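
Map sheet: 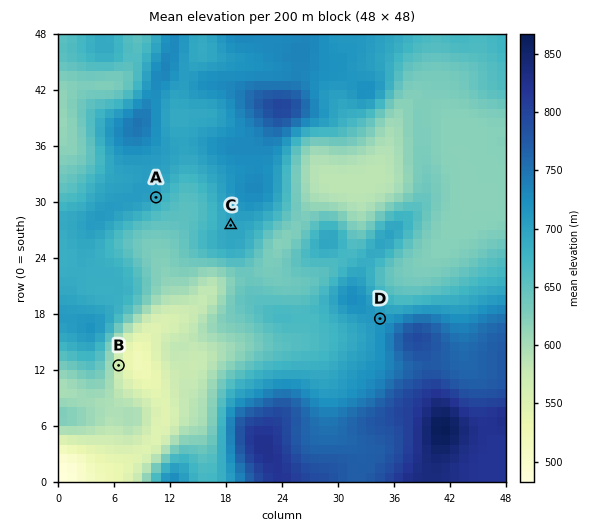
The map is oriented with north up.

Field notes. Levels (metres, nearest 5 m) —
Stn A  695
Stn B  565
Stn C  695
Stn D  715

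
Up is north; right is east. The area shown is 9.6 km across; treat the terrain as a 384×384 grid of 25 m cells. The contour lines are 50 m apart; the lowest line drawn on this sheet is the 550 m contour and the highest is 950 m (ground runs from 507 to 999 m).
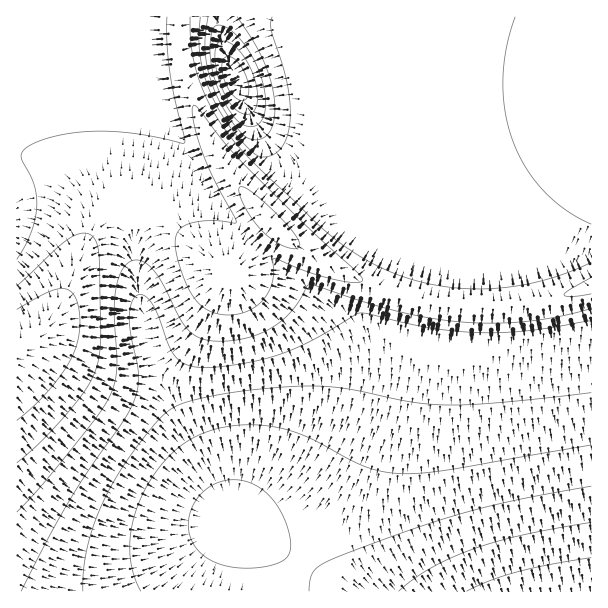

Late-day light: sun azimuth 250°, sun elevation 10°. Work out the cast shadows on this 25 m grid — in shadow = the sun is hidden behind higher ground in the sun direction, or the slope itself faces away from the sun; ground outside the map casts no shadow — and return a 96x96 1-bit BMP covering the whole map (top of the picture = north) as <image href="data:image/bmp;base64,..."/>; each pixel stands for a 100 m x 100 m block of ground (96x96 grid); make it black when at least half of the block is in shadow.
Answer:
<image width="96" height="96" href="data:image/bmp;base64,Qk2+BAAAAAAAAD4AAAAoAAAAYAAAAGAAAAABAAEAAAAAAIAEAAATCwAAEwsAAAIAAAAAAAAA////AAAAAAAAAAAAAAAAAAAAAAAAAAAAAAAAAAAAAAAAAAAAAAAAAAAAAAAAAAAAAAAAAAAAAAAAAAAAAAAAAAAAAAAAAAAAAAAAAAAAAAAAAAAAAAAAAAAAAAAAAAAAAAAAAAAAAAAAAAAAAAAAAAAAAAAAAAAAAAAAAAAAAAAAAAAAAAAAAAAAAAAAAAAAAAAAAAAAAAAAAAAAAAAAAAAAAAAAAAAAAAAAAAAAAAAAAAAAAAAAAAAAAAAAAAAAAAAAAAAAAAAAAAAAAAAAAAAAAAAAAAAAAAAAAAAAAAAAAAAAAAAAAAAAAAAAAAAAAAAAAAAAAAAAAAAAAAAAAAAAAAAAAAAAAAAAAAAAAAAAAAAAAAAAAAAAAAAAAAAAAAAAAAAAAAAAAAAAAAAAAAAAAAAAAAAAAAAAAAAAAAAAAAAAAAAAAAAAAAAAAAAAAAAAAAAAAAAAAAAAAAAAAAAAAAAAAAAAAAAAAAAAAAAAAAAAAAAAAAAAAAAAAAAAAAAAAAAAAAAAAAAAAAAAAAAAAAAAAAAAAAAAAAAAAAAAAAAAAAAAAAAAAAAAAAAAAAAAAAAAAAAAAAAAAAAAAAAAAAAAAAAAAAAAAAAAAAAAAAAAAAAAAAAAAAAAAAAAAAAAAAAAAAAAAOAAAAAAAAAAAAAAAfAAAAAAAAAAAAAAA/AAAAAAAAAAAAAAA/AAAAAAAAAAAAAAA/AAAAAAAAAAAAAAA/AAAAAAAAAAAAAAA/AAAAAAAAAAAAAAA/AAAAAAAAAAAAAAA+AAAAAAAAAAAAAAA+AAAAAAAAAAAAAAAYAAAAAAAAAAAAAAAAAAAAAAAAAAAAAAAAAAAAAAAAAAAAAAAAAAAAAAB8AAAAAAAAAAAAAAPwAAAAAAAAAAAAAB/AAAAAAAAAAAAAAH8AAAAAAAAAAAAAAfwAAAAAAAAAAAAAB/gAAAAAAAAAAAAAD/AAAAAAAAAAAAAAH+AAAAAAAAAAAAAAP4AAAAAAAAAAAAAAfwAAAAAAAAAAAAAA/gAAAAAAAAAAAAAB/AAAAAAAAAAAAAAD+AAAAAAAAAAAAAAH8AAAAAAAAAAAAAAP4AAAAAAAAAAAAAAfwAAAAAAAAAAAAAA/gAAAAAAAAAAAAAB/gAAAAAAAAAAAAAB/AAAAAAAAAAAAAAD/AAAAAAAAAAAAAAH/AAAAAAAAAAAAAAP+AAAAAAAAAAAAAAP+AAAAAAAAAAAAAAf+AAAAAAAAAAAAAA/+AAAAAAAAAAAAAA/+AAAAAAAAAAAAAB/+AAAAAAAAAAAAAB/8AAAAAAAAAAAAAB/8AAAAAAAAAAAAAD/8AAAAAAAAAAAAAD/8AAAAAAAAAAAAAD/4AAAAAAAAAAAAAH/4AAAAAAAAAAAAAH/wAAAAAAAAAAAAAH/wAAAAAAAAAAAAAH/wAAAAAAAAAAAAAP/gAAAAAAAAAAAAAP/gAAAAAAAAAAAAAP/AAAAAAAAAAAAAAP+AAAAAAAAAAAAAAP+AAAAAAAAAAAAAAP8AAAAAAAAAAAAAAH8AAAAAAAAAA="/>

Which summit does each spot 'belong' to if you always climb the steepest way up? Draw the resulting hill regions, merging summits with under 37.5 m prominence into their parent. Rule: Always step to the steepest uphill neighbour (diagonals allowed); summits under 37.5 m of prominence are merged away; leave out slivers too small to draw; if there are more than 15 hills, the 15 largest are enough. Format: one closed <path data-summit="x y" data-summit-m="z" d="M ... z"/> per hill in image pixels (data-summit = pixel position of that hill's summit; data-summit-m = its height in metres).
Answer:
<path data-summit="269 222" data-summit-m="965" d="M324 16l-170 1 2 37-8 12-6 18-9 44-3 30 0 43 4 60 8 54 8 32 12 33 48 90 19 48 5 5 23 12 87 57 247 0 1-335-5-1-39 14-36 6-51 0-47-10-4-8-7-40-15-48-46-111-12-35z"/><path data-summit="17 357" data-summit-m="999" d="M153 16l-137 1 0 574 326 1-69-46-39-23-5-5-19-48-48-90-12-33-8-32-8-54-4-60 0-43 9-62 9-30 8-12z"/><path data-summit="591 78" data-summit-m="887" d="M591 16l-266 1 63 153 15 48 7 40 4 8 47 10 51 0 42-8 38-13z"/>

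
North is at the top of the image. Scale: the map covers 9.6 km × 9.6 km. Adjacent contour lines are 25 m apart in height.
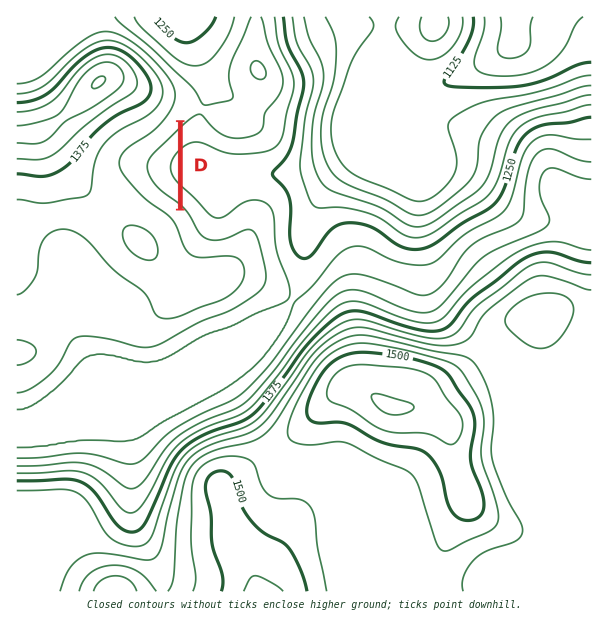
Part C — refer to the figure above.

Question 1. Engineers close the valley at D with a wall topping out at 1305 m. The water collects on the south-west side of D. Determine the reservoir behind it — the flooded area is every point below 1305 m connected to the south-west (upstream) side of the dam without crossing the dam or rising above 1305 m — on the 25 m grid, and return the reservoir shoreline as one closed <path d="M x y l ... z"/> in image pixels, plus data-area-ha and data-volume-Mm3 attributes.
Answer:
<path d="M177 126l-21 20-1 0-10 10 0 2-3 4 0 8 2 1 0 3 4 6 0 2 14 14 2 0 3 3 1 0 3 3 2 0 4 4 1 0 0-80-1 0z" data-area-ha="50" data-volume-Mm3="7.12"/>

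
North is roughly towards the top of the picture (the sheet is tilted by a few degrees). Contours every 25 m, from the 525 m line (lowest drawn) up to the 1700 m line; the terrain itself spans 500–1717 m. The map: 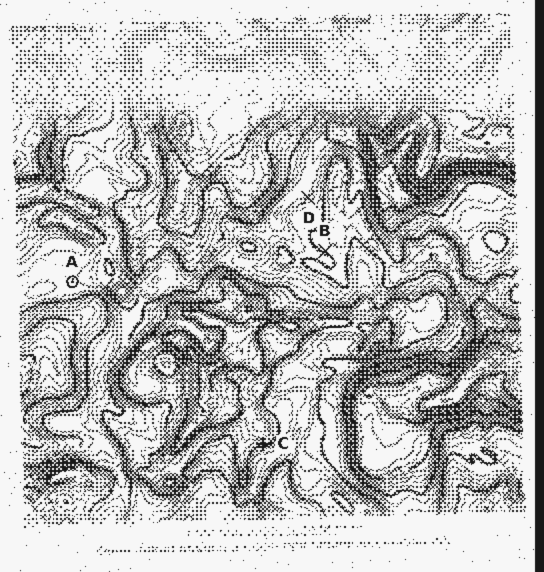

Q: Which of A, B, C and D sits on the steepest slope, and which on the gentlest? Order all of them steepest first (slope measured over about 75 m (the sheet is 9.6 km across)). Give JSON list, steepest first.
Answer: ["C", "D", "B", "A"]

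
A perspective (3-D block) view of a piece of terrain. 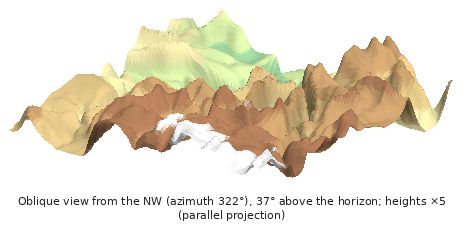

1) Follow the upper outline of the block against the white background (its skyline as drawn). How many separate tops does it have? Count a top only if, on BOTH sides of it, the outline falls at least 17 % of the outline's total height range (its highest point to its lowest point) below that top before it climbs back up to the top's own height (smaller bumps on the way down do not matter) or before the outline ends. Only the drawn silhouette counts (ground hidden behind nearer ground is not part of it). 2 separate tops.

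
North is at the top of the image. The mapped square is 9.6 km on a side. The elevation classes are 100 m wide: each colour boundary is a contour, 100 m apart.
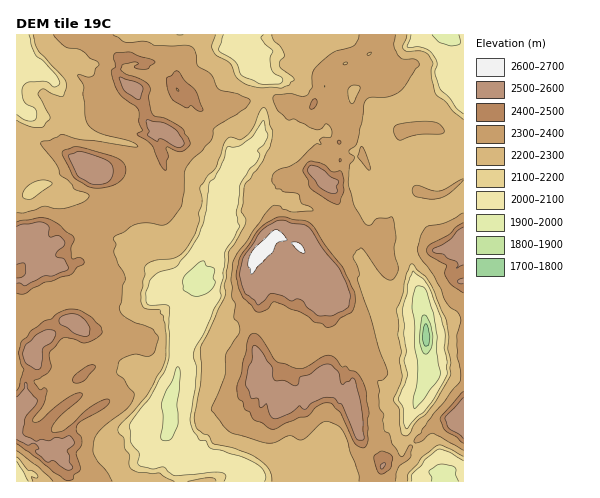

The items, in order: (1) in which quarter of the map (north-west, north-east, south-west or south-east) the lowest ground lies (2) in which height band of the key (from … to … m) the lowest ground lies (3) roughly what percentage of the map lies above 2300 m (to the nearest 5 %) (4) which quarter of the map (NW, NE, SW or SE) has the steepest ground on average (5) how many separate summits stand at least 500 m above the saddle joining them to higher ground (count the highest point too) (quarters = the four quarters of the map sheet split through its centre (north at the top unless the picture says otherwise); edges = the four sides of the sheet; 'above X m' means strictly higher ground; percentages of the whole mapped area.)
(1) The lowest ground is in the south-east quarter.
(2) Between 1700 and 1800 m: that is the band holding the lowest ground.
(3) About 50 % of the map lies above 2300 m.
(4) Slopes are steepest in the south-east quarter.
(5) Counting only tops that stand 500 m proud, the map has 1 summit.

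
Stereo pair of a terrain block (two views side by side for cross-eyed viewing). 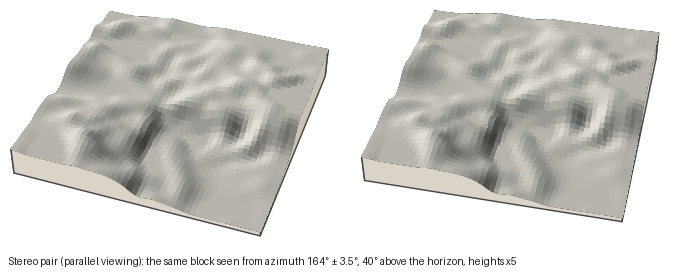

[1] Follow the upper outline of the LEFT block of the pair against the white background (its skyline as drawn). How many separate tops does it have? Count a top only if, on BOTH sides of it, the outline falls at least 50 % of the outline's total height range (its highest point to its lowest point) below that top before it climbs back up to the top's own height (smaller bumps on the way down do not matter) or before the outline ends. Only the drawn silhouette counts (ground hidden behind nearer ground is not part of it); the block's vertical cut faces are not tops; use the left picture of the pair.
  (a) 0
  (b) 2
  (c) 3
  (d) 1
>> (a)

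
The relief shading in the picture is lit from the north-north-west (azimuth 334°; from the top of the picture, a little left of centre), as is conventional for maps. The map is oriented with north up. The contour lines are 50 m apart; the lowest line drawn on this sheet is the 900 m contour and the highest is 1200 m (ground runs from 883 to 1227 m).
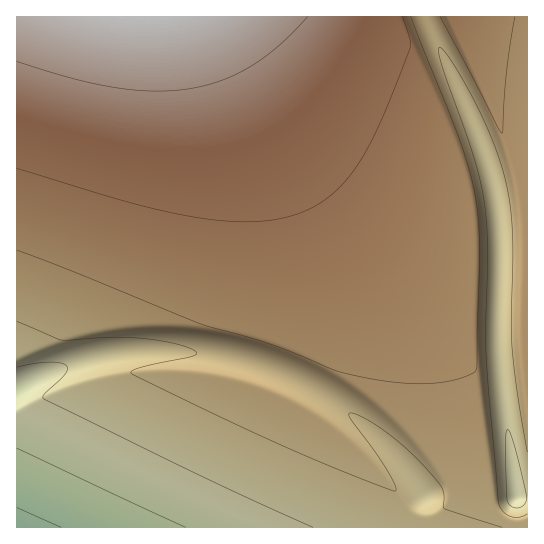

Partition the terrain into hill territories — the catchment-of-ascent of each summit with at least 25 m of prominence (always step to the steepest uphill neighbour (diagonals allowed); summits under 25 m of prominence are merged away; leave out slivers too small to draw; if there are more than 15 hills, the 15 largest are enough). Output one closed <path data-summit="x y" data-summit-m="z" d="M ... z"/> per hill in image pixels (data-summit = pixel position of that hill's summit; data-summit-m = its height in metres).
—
<path data-summit="149 17" data-summit-m="1227" d="M425 16l-409 1 1 511 511-1 0-29-12-1-16-127 0-145-5-39-8-29-15-39z"/><path data-summit="450 17" data-summit-m="1135" d="M527 16l-102 1 47 101 15 39 9 36 4 32-1 129 18 143 11 0z"/>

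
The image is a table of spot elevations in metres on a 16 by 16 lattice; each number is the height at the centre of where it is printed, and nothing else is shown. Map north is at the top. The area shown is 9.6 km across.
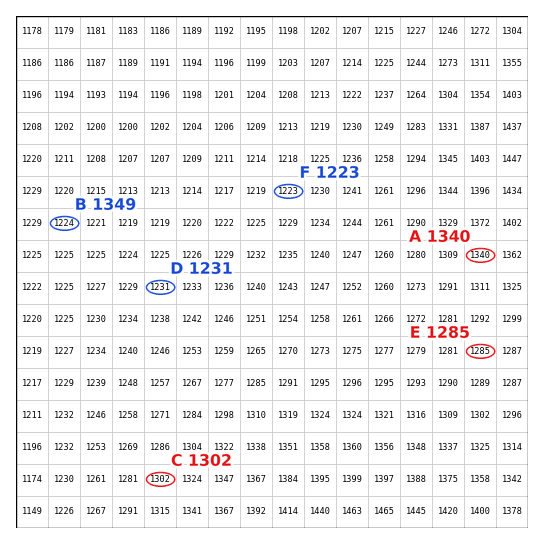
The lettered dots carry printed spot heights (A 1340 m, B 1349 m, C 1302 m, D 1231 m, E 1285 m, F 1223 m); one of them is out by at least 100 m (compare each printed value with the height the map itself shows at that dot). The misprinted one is B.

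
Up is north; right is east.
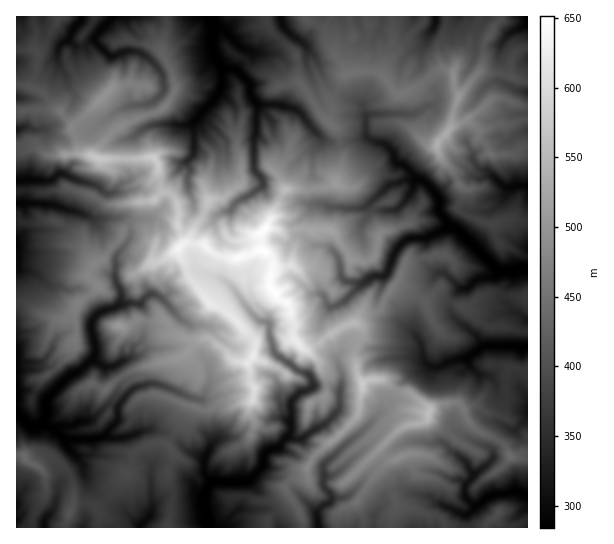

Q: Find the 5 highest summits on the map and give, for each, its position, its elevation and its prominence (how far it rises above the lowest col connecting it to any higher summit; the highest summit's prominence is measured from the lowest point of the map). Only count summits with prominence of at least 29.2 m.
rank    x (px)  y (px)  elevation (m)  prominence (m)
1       263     251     651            367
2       154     158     581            38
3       362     383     579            70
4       429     414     558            67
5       438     143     539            122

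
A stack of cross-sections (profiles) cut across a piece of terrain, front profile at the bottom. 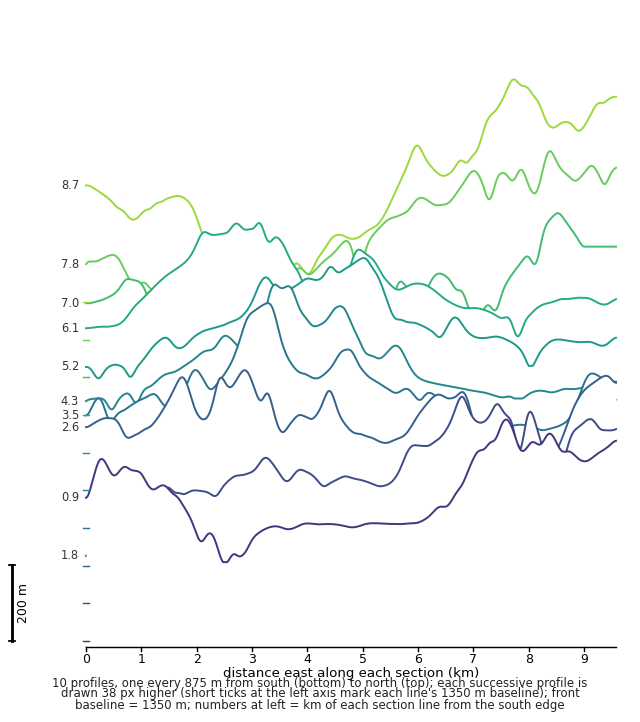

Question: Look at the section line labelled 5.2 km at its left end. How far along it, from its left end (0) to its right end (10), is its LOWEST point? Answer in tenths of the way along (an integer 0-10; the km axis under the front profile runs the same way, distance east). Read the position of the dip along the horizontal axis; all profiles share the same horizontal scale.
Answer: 0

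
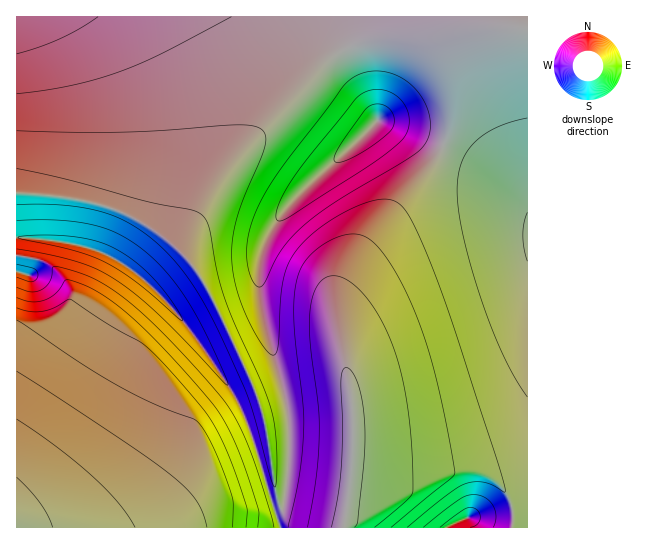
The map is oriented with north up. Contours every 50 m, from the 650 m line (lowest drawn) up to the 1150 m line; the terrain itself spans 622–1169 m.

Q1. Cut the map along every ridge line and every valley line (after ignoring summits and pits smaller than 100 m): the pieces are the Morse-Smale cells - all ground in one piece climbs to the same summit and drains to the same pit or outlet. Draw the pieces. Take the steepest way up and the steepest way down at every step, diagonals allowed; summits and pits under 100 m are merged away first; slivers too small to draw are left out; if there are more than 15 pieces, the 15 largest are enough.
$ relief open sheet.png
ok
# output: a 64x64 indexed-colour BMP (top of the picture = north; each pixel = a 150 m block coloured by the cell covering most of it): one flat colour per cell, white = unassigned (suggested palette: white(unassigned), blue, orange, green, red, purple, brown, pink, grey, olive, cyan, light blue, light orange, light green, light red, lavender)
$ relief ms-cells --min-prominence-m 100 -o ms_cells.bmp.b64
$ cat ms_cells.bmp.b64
<image width="64" height="64" href="data:image/bmp;base64,Qk12CAAAAAAAAHYAAAAoAAAAQAAAAEAAAAABAAQAAAAAAAAIAAATCwAAEwsAABAAAAAAAAAA////ALR3HwAOf/8ALKAsACgn1gC9Z5QAS1aMAMJ34wB/f38AIr28AM++FwDox64AeLv/AIrfmACWmP8A1bDFACIiIiIiIiIiIiIiIiIiIiIlVVVVFmZmZmZmZmiIiIiZIiIiIiIiIiIiIiIiIiIiIiVVEREWZmZmZmZmZmaIiJkiIiIiIiIiIiIiIiIiIiIiURERERZmZmZmZmZmZmZmGSIiIiIiIiIiIiIiIiIiIiJRERERFmZmZmZmZmZmZmYRIiIiIiIiIiIiIiIiIiIiIlERERERZmZmZmZmZmZmYREiIiIiIiIiIiIiIiIiIiIlERERERFmZmZmZmZmZmYRESIiIiIiIiIiIiIiIiIiIiUREREREWZmZmZmZmZmYRERIiIiIiIiIiIiIiIiIiIiJREREREREREREREREREREREiIiIiIiIiIiIiIiIiIiJVERERERERERERERERERERESIiIiIiIiIiIiIiIiIiIlURERERERERERERERERERERIiIiIiIiIiIiIiIiIiIiVREREREREREREREREREREREiIiIiIiIiIiIiIiIiIiVRERERERERERERERERERERESIiIiIiIiIiIiIiIiIiJVERERERERERERERERERERERIiIiIiIiIiIiIiIiIiIlUREREREREREREREREREREREiIiIiIiIiIiIiIiIiIlVRERERERERERERERERERERESIiIiIiIiIiIiIiIiIiVRERERERERERERERERERERERIiIiIiIiIiIiIiIiIiVVEREREREREREREREREREREREiIiIiIiIiIiIiIiIiJVURERERERERERERERERERERESIiIiIiIiIiIiIiIiJVURERERERERERERERERERERERIiIiIiIiIiIiIiIiJVVREREREREREREREREREREREREiIiIiIiIiIiIiIiIlVRERERERERERERERERERERERESIiIiIiIiIiIiIiIlVVERERERERERERERERERERERERIiIiIiIiIiIiIiIlVVEREREREREREREREREREREREREiIiIiIiIiIiIiIiVVURERERERERERERERERERERERESIiIiIiIiIiIiIiVVURERERERERERERERERERERERERIiIiIiIiIiIiIiVVVREREREREREREREREREREREREREiIiIiIiIiIiIiVVVVERERERERERERERERERERERERESIiIiIiIiIiIiJVVVERERERERERERERERERERERERERIiIiIiIiIiIiJVVVUREREREREREREREREREREREREREiIiIiIiIiIiJVVVURERERERERERERERERERERERERESIiIiIiIiIiJVVVVRERERERERERERERERERERERERERIiIiIiIiIiVVVVVREREREREREREREREREREREREREREiIiIiIiIiVVVVVRERERERERERERERERERERERERERESIiIiIiIiVVVVVVERERERERERERERERERERERERERERIiIiIiIlVVVVVVEREREREREREREREREREREREREREREiIiIlVVVVVVVTMREREREREREREREREREREREREREREVVVVVVVVVVVVTMxERERERERERERERERERERERERERERVVVVVVVVVVVTMzMRERERERERERERERERERERERERERFVVVVVVVVVUzMzMxEREREREREREREREREREREREREREVVVVVVVVVMzMzMzMRERERERERERERERERERERERERERVVVVVVUzMzMzMzMxERERERERERERERERERERERERERFVVTMzMzMzMzMzMzMRERERERERERERERERERERERERETMzMzMzMzMzMzMzMzERERERERERERERERERERERERFEMzMzMzMzMzMzMzMzMRERERERERERERERERERERERFEQzMzMzMzMzMzMzMzMzERERERERERERERERERERERFERDMzMzMzMzMzMzMzMzMxERERERERERERERERERERREREMzMzMzMzMzMzMzMzMzMREREREREREREREREREUREREQzMzMzMzMzMzMzMzMzMzEREREREREREREREREURERERDMzMzMzMzMzMzMzMzMzMxERERERERERERERREREREREMzMzMzMzMzMzMzMzMzMzMREREREREREREUREREREREQzMzMzMzMzMzMzMzMzMzMxERERERERERRERERERERERDMzMzMzMzMzMzMzMzMzMzMREREREREUREREREREREREMzMzMzMzMzMzMzMzMzMzMzERERERERREREREREREREQzMzMzMzMzMzMzMzMzMzMzMxERERERRERERERERERERDMzMzMzMzMzMzMzMzMzMzMzMRERERFEREREREREREREMzMzMzMzMzMzMzMzMzMzMzMzERERFEREREREREREREQzMzMzMzMzMzMzMzMzMzMzMzMxEREURERERERERERERDMzMzMzMzMzMzMzMzMzMzMzMzMRERREREREREREREREMzMzMzMzMzMzMzMzMzMzMzMzMzERREREREREREREREQzMzMzMzMzMzMzMzMzMzMzMzMzMxFERERERERERERERDMzMzMzMzMzMzMzMzMzMzMzMzMzN3REREREREREREREMzMzMzMzMzMzMzMzMzMzMzMzMzM3d3d3REREREREREQzMzMzMzMzMzMzMzMzMzMzMzMzM3d3d3d3d3d3d0RERDMzMzMzMzMzMzMzMzMzMzMzMzMzd3d3d3d3d3d3d3d0"/>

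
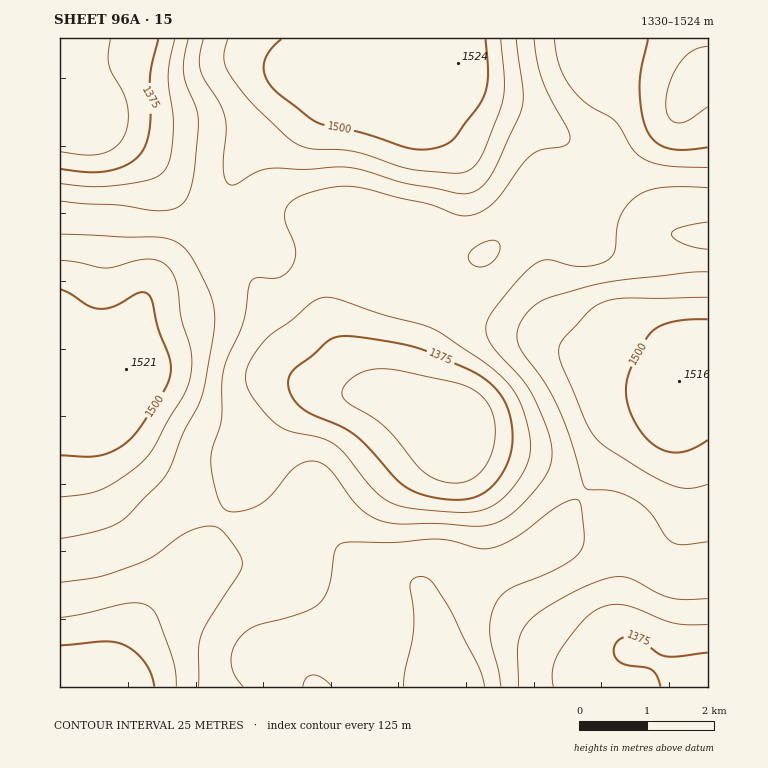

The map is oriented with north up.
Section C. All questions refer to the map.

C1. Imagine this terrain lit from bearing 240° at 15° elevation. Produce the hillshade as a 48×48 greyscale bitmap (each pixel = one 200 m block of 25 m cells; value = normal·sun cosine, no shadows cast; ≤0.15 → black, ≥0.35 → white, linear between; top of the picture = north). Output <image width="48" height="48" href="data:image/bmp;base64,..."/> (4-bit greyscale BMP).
<image width="48" height="48" href="data:image/bmp;base64,Qk32BAAAAAAAAHYAAAAoAAAAMAAAADAAAAABAAQAAAAAAIAEAAATCwAAEwsAABAAAAAAAAAAAAAAABEREQAiIiIAMzMzAERERABVVVUAZmZmAHd3dwCIiIgAmZmZAKqqqgC7u7sAzMzMAN3d3QDu7u4A////AJmaq83dy7qqqYdmeJmql0ISRnd2Z3d3iJmaq83dy7qpmHZmiZqZhkIjRndmZ3eIiaqqq8zMy6qYiHZniaqZhkI0Vnd2Z4mZmaqqq8zLuqmIiHd4iaqZdkNFZ3d3eJq7qqqaq7uqqpmIiHeImqqYdlRWd3d3ibzLu6mZqqqZqpmHeIiZmqqYdlVneIiImszLupmZmamZqpiHiJmZqqmYdmZ4iIiJq8zLqpmZmZmJmpiIiZqqqpmHdmeImYiJq7y6mZmZmZiJqpmImqqqmYiHZmeJmIiImrupmZmZmYiJqqmZmqqZiHd2ZmeIiIiIiaqpmZmZmIiJmpmZqqmYdmZlVVZ4iId3eJqpmZmZiIiImZmZqql2VVVUREZ4iId3eJqqmZmYiHiIiIiJqphlRERDM0aJmYd3iaqqqZmYh3iHd3iJmpdUMzMzNFeZqZiIiau7qZmYh3d3d3eJmYZDMzMzRXmqqpmZmrzLqaqZh3dmZneJmXUzMzM0Voq7u6qqq8zLqaqZh3ZmZniIiHUyMzNFZ5rMzMzLvMy6maqZh2VVZ3eHd2QyM0RWeJvN3d3czMy6mJmZh2VVZ3d2ZUMzNEVniJve7u7sy7upiJmZh2VVZmZVVEMzRFZ4iKzv//7su7uph5mZh2VVVVVURERFVmeIib3///7cqqqYiIiJh2ZUQ0RFVVZmd4mZm8////7bqqqYiIiJiHZDIzRVZnd3iZqqvO///+3KmaqYiIiJiGVDIkVmd4iImqu83v///typmZmYiIiJh2QzM0VniIiJmrvN3u/+3LqZmZmYiIiIh1QzNFVniIiZq7zN3d3cy6mZmZmYh4iId1Q0RVVniIiau7zMu7u7qZmZmZiId3d3h1REVVVoiImru7uqqZqqqYiZiHd2ZmZnh2REVVV4iImruqqZiImqmIiIdmZVVVVniGRERVaJh4mqqZiId3iamHd2ZVVmZlVnh2QzRWeJh3iZiId3d3iZmHZmZnd3d1Vmd2Q0VniZhmeIh3d3d3iamGZniZmYiGZmZlVEZ4mYdmd3d3eIiImamHZ4q6qZmWZmZlVWeJmHZmd3iIiaqpmamHd5u7qYiGZmZmZnmZh3ZneIiZqry6mJmHeJu6mIiFVVVWaJqph3d4iZq7zMzKh4iIeJqph3d0RFVmeauph4iZmqvN3d3JdniIiJmZh2ZjNFZniry5iJmqq83u7dy4ZWeIiZmIdlVTRWeJq8y6mZq7u83u3MuXVWeJmIh2VEVVVnmqvMy6mavLvM3dy6mGVFeJmHdlM0VmZ5q8zMy6qrzMu8zLqph2VFeIdmZTI1Z3iKvNzMzLu8zMu7uqmYh2VFZ3ZVVDJGeImavN3d3czNzLqqqZmIiHVEVlRFVTNGiJmrvN3u7d3dy6mZmYiIiHUzRDNFZkRXiJqqvN7v7d3cuZiIiIiJmGQiMzNWdlVXiJqqq87/7cy7mIiIiIiJmFMRIjRXh2VniJmaqs3/7LupiIiZmIiZmFIRIjRniHZniJmZmr3v7LqpiIiZmImZl0IRIjVoiHZniA=="/>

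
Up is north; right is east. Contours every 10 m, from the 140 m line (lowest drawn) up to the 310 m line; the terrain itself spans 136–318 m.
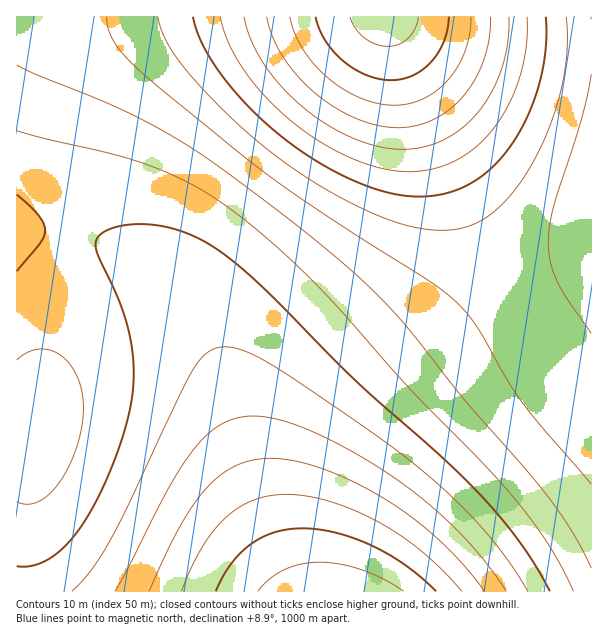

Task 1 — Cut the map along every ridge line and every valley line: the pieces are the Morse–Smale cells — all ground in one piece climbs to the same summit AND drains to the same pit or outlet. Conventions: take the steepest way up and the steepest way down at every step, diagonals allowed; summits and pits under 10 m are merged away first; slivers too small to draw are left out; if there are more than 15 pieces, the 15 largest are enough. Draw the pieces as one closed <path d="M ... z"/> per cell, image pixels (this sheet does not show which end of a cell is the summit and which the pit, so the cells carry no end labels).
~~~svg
<path d="M387 16l-370 0-1 214 58 5 45 13 39 23 32 32 16 27 14 33 45 158 15 39 17 32 294 0 1-182-10-4-6-8-41-62-37-66-74-163z"/><path d="M38 230l-22 1 0 360 280 1-16-32-20-53-40-144-14-33-16-27-32-32-39-23-38-12z"/><path d="M591 16l-203 1 36 90 74 163 44 78 38 56 8 5 4-1z"/>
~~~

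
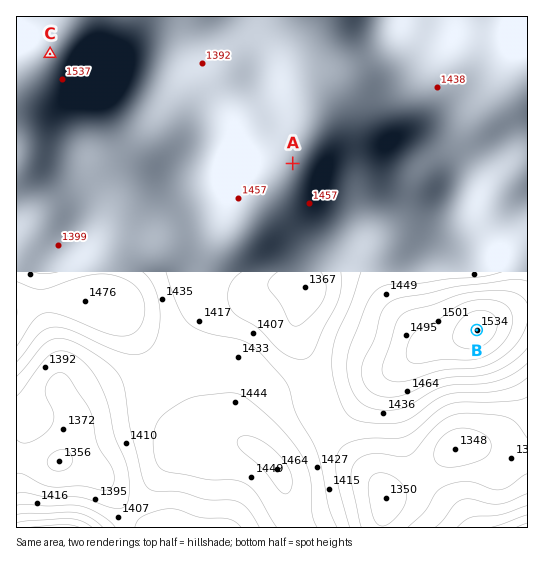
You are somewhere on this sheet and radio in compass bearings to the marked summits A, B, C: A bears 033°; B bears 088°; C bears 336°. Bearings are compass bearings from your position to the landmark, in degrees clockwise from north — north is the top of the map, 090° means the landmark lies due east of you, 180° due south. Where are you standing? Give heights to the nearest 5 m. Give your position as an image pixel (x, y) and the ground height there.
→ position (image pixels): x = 178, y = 340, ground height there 1430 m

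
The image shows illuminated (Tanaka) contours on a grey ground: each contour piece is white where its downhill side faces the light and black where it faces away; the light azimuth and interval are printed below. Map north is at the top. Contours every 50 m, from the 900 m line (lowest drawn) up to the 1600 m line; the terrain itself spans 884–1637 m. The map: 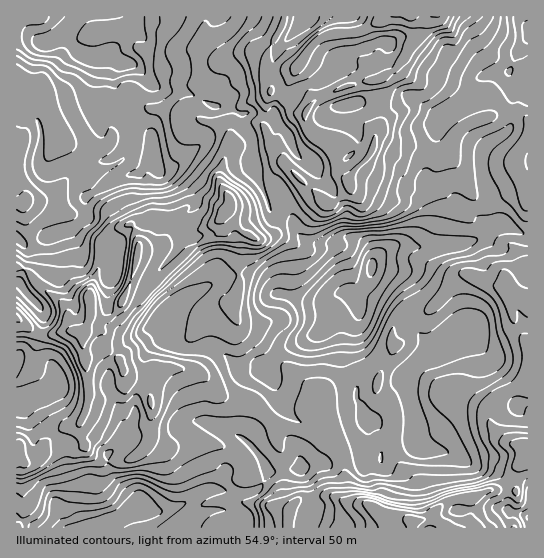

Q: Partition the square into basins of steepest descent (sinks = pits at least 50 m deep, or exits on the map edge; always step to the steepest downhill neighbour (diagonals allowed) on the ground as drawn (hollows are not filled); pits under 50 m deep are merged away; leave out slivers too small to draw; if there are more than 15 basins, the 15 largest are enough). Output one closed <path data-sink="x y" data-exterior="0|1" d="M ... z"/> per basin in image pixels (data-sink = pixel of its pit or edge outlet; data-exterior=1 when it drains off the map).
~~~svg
<path data-sink="371 267" data-exterior="0" d="M415 16l-30 0-6 5-20 11-32 3-8 4-10 10-8 13-11 13-11 4-7 7-7 20-1 20 7 21 17 19-7 3-6 9 0 12 5 15 0 16-7 14-8 4-10 0-10-6-17-16-2-6-7 9-6 4-7 0-9-4-14 1-2 8 2 2-2 2-11 6-1-2-7 8-9 4-14-2-3-16-6-7-17 5-9 8-4 6-1 27-10 24 2 21-8 23 0 12 5 28 0 24-4 13-5 8 2 16 13 18 7 4 18 0 10-1 10-5 9-9 4-8-1-51 2-13 17-6 23 1 8 4 21 23 33 9 22 20 14 3 24 9 19 3 3 3 7 19 3 33 1 4 5 4-7 0-13-7-32 3-10 8-2 21 179-1 3-9-1-21-20 3-12 8-7 9-13 4-6 0-1-8 2-27-2-8-10-11-6-18 1-35-3-8-12-9-5-8 4-15 15-27-3-5 0-11 8-18 10-9 13 5 8-1 20-23 11-10 8 0 24 10 11-1 3 19 7 20 8 14 5 4 0-220-11-8-18 0-29 10-14 11-7 17-10 9-9-3-16-9-17-1-15-8-7 0-2 10-3 4-23-9-17 1-13-6-9-9-3-7 0-10 10-13 28-13 19-6 10 0 0 14 7 9 5-7-4-18 19-13 21-35 0-8z"/><path data-sink="54 39" data-exterior="0" d="M283 16l-267 1 0 249 11 5 12 16 19 12 7 7 3 5 0 12 6 8 9 1 6-11 0-27 11-29 0-22 9-11 16-6-6-1-8-12-16-15-13-23-8 0-5 2-13 14 4-5 0-8-9-16 0-8 6-19 20 13 21 3 13-8 4-16 26-19 22 1 47 14 12 1 6 6 3 8 0 7-11 29 1 12 8 12-2 16 18 19 10 6 14-2 7-6 4-10 0-16-5-15 0-12 6-9 7-3-17-19-7-21 1-20 6-13 0-6-6-8 0-16 3-12 15-26z"/><path data-sink="138 511" data-exterior="0" d="M177 368l-18 3-6 3-2 13 1 51-4 8-9 9-10 5-10 1-21-1-13-13-4-8-2-15-7 7-4 14-3 3-6 3-12 0-6 10-12 3-8-7-4 0-1 70 271 1 4-21 10-8 32-3 13 7 7 0-5-4-1-4-4-40-9-15-13-1-30-11-12-1-24-22-9-4-17-2-11-6-21-22z"/><path data-sink="413 441" data-exterior="0" d="M470 275l-11 1-28 32-8 1-13-5-10 9-8 18 0 11 3 5-18 35 0 11 16 13 3 8-1 35 6 18 10 11 2 8-2 27 2 8 18-4 7-9 16-9 17-2 22-8 22 2 4-28 8-13-4-3-14-4-8-7-9-9-3-10 3-12 9-10 27-16 0-37-13-19-8-25-2-13-16-1z"/><path data-sink="527 31" data-exterior="1" d="M527 16l-110 0 3 7 0 8-3 6-18 29-19 13 4 18-5 8 1 17-5 16 7 1 15 8 17 1 16 9 9 3 10-9 7-17 14-11 29-10 18 0 10 7z"/><path data-sink="154 155" data-exterior="0" d="M150 108l-9 0-22 15-7 10-1 10-13 8-21-3-11-5-8-8-7 19 0 8 9 16 1 9 8-10 5-2 8 0 13 23 16 15 4 8 4 4 11-1 5 5 4 10 0 8 14 2 9-4 11-12 0-11 4-10-2 21-4 4 12-6-2-2 2-8 14-1 9 4 7 0 6-4 9-11 1-11-8-12-1-12 11-29 0-7-3-8-6-6-39-8-13-5z"/><path data-sink="27 401" data-exterior="0" d="M17 319l-1 138 2 0 4-5 9-1 12-6 18-16 16-4 4-4 7-19 0-24-5-28 0-18-18-1-12 4-12 0z"/><path data-sink="347 105" data-exterior="0" d="M371 80l-28 7-28 13-10 13 0 10 3 7 9 9 13 6 17-1 23 9 3-4 2-12 5-15-1-17-4-4-4-11z"/><path data-sink="305 17" data-exterior="1" d="M383 16l-98 0-2 9-16 30-2 24 6 10 8-10 11-4 7-8 12-18 10-10 14-6 18 0 12-2 16-10z"/><path data-sink="527 518" data-exterior="1" d="M527 449l-4 5-4 9-4 28-22-2-22 9-2 30 59-1z"/><path data-sink="21 283" data-exterior="0" d="M18 267l-2 0 0 51 18 14 7 3 32-4-5-8 0-12-3-5-7-7-19-12-12-16z"/>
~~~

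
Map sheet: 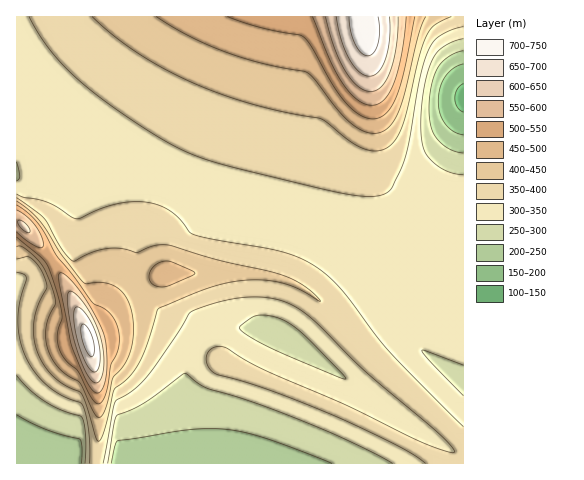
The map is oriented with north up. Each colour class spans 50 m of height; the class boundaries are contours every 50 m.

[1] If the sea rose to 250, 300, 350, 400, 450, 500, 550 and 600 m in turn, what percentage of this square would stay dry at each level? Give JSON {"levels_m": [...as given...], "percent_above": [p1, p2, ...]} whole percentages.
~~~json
{"levels_m": [250, 300, 350, 400, 450, 500, 550, 600], "percent_above": [95, 87, 50, 24, 13, 8, 5, 3]}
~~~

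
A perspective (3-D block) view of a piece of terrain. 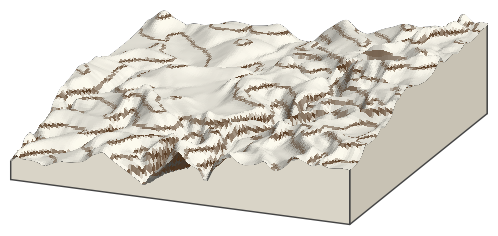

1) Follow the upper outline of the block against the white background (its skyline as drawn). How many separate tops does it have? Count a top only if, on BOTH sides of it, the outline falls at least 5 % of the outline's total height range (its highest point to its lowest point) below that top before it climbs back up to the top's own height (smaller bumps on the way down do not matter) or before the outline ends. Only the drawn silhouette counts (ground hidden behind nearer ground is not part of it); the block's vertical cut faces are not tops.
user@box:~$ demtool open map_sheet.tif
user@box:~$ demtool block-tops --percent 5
3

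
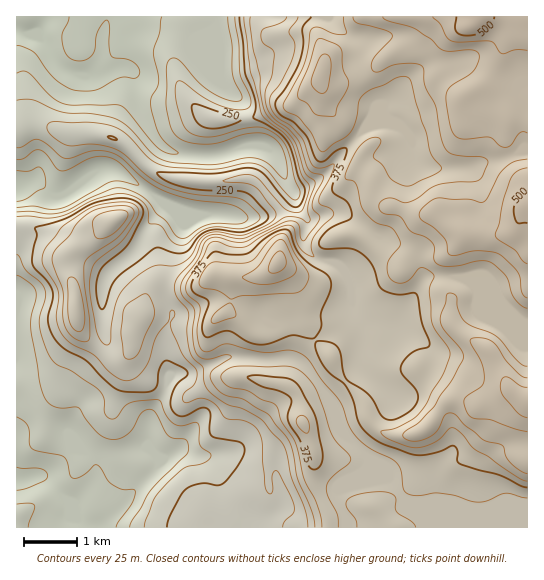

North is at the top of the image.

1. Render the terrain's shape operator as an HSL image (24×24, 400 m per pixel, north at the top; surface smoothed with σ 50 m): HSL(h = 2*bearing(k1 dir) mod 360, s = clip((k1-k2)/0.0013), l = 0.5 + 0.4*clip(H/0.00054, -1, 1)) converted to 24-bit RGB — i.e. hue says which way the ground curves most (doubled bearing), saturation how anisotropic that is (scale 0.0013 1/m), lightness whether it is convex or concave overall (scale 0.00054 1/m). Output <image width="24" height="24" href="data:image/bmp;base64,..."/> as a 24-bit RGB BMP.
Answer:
<image width="24" height="24" href="data:image/bmp;base64,Qk32BgAAAAAAADYAAAAoAAAAGAAAABgAAAABABgAAAAAAMAGAAATCwAAEwsAAAAAAAAAAAAAr4Z+dIV7a3J+imtrUomCXG2tpYSJjYmGjYWDfnyEgXh9fHBqaI+AYzFuvdqMdmGCiZZ4cpGDinGGf3+AgH9/gH9/f4B/gH9/n2mSq3Whh19pc4t5iHx+OHBouH+hoIeTjpCJfXKNjnWRmIKFYz96o8dEfLRsaoqNjplzjXCIhnd3gXxzf3tuhIBvfXhiglY4cHtKcGlHpJ2GbnuIh3l4do5/LXpVuHl9noOfi2uNh3OJno57RCdx3NeVV6Nfb4J9e4B6fG91intsgm11lHeFi2lxh0VxpojCm3GjdKKVcJWFhF9vhZNhZY5lh191N28xm1g7dX9IXnhWnnhvPSxa0eabYo61dmyOf0ZOc0Qyops8RI09S3V+m2BpXKqjdq+UYml+rrB/b1RsjmN1p6uSZ5WDZkN9sodNNY+FuI2TX3hxb09Oc0CT1vjLSkR/fUF7a9PTgLDw3cr14rHaLyhnhahzfXuXiXVecHqLo2VpYoSRcJefqpN/ilhQKUJg17OzNGiFmn47gU9hX6CGQcaXztqUaT18WEJ+q9ybQ1lcMlY643Z9Vzq8oru7d12QmImib3KSnn96kW+Icldmo3BVfIGyU8TJT7G51Djdsp7Cd4m2jLbIgMXNcLZudC9kbsqVqFlUfVxuWHhXSZd2uIaTim5/kmumdtDRdFd8pI1zfV5iglaBlMK4nq15lVOWYCddbokfGeA5fdtRsJUrln9DcChGrs14UaeDgmJ+bHCYlp20SmiBl49njlVfds5zQWGIXUt5omhoqkhRZeqlZjeUzb6ZSkp9QTqM6KGmTJ2BkFc0WM9cR6CNVKCcd8t5k1aRc32DcIB3d4tjdzpXkJZHidTEl9aqaTdeREGJmW2t7N64IurLUjiMybGZWmGkMEh+12qi147Fecm4bGKSlW6UfpuAb411dHGHgm+BgYF2a1l4hF+und2uX5Y/fzk3gnBtQlluXkxx+fzPHBifPFSNtaiTrWiBYBpnQ60gv8c6lGlScWpOd4NljZd2b5RmWVt4jG12iXlhR25zcaNqvLd/ZFx+gWyBv0NhXTZRPndc2P67hCWFNn6CnoSMtXmmDkjP9dbxiJvFgHjHyYLLYqZqYrqrl53AXUKCgGKFuIeWUa6iQKQ9npNAhF1fcUhul7NtPlW5lq7KybRyskNDI2AyOnZOpqN3LniSwilY0tuXYFaxu2HH4/TXCAPScycUc2JEXIl3fK6bs2meklO5vH98cH1KVXlxgap6UpSMU5qEvn2SznCtzp2CEmlQi8J2H2pzC9b61+r0HhPRpI/m/tzNCgAz7tHtkJTRX7O3aFJMmGlTUnFZsLuHgHq6fW+6daeCoqfnNo7khmDo48307tT3t7H3Fc67cy5YH1AJMzAALCQHIzECsP8NlwCQbpwemFI2pUheaaaveYq7ja26cZuEamqCclqEsYSBbmElcFcnDDEJQYgWx7888TYrMwAReUcfpZQ4aJ1HR4J6l+q9GN+8HwI78L3SVI2Ph7qKfrOoTWiJtpKihH2heGicbWGPqK2JV4pJlExXi6NHJmIma2MWUwAFwvj/zOD/ztb9vbP819L5vezdKwAz73EuAIAO3pOoerZ7gGJ2YHpmbX5Di3lGblRMZZOQl6+0fapcS0R4wpqKhj1nKVmHzP/nKI1GPCYKOzQGIzEGRWMPfDYYKQcsx8+F6u6ICZJAvpF0dIBkb2F/lVyBoYRuWohbXI9IToc0n36/fKLKlqLMmZ/lxubztkhjbCFjqnSmupK1wYjCNKeOQg4jLW4fYeFt0MOJVcOmNadQpl2Hc1N6bGmEsqOSfYyZdYOWdWKVfnmbcrubYHySl4BpmmFPgj1qcFyNmHaXotnJjrXfhxzu0gP/2enyaryijappp6d0UWN8gXODd2KIYWh8tLeJdYWDdpONfGuRlKSBhIZgcW5Xc25WkIFsc1mOYlCFo9WUd7FMZjMyNw81XeeHW1ew2JO4qLqWhmqgilp4UnxWVVV4cqaKgLCbrYKrdouAdnZ/qqyBfVd8iFdQZIRee4hkc1xfT2WBqtJ+elBmZV9/YDOoiMFvQ3loul5Z2cakTVh+sm63qXOhSIR+eqVmZX5ZgHNfpXNobXZoq5pygkB7i56MenqSfXiKaW2Obp6dooxwf3h/YV18SSmCzc+OU3VqOold1uKyjEmrT393t2+Kn2+nil2ArmY/P2stdKdhj2+Vq6NSWYqLjop8in56c3iBdXiCbYCEm46DhH6KVEh+OE7GjdmWkTW2OtxEm3IwvC9lllK9Q8ShUpG5Xn2nloG+3LjcQo2qfnuQ"/>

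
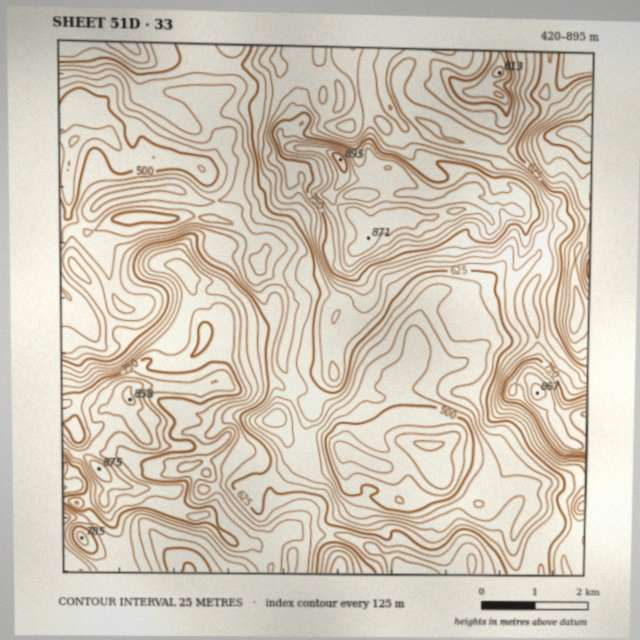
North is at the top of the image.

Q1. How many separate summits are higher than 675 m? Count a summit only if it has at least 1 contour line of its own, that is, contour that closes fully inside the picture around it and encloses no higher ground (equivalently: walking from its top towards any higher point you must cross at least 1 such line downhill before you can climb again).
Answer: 16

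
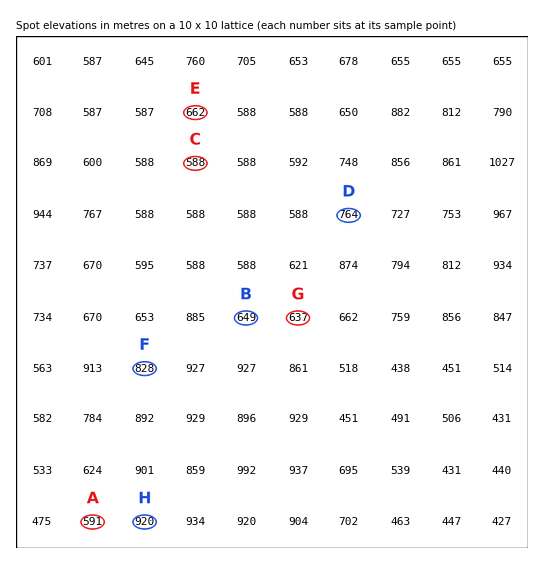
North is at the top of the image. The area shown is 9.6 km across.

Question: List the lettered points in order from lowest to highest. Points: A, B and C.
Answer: C A B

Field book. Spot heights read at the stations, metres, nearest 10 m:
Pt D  760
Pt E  660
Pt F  830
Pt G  640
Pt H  920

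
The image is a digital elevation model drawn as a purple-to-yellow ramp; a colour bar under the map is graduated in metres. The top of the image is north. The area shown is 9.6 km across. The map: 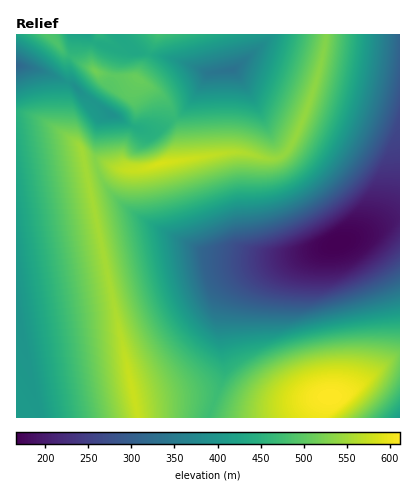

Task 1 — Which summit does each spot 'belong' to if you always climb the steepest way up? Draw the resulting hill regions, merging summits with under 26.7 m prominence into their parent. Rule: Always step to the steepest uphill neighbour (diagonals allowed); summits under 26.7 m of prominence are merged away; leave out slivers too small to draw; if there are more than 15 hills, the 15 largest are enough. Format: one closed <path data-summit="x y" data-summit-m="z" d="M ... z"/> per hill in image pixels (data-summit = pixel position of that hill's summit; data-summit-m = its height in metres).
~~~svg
<path data-summit="134 394" data-summit-m="577" d="M22 66l-6 0 0 246 23 106 169 0 17-46-5-46 3-18 6-14 11-13 14-9 14-7 35-11-25 4-32 0-42-7-46-23-28-17-25-25-9-22 3-44 11-6-26-19-12-11-26-12z"/><path data-summit="160 164" data-summit-m="585" d="M400 34l-128 0-10 12-28 23-26 4-22 35-28 22-16 0-14-6-14-9-8-1-2 2-6 8-3 34 5 18 11 18 9 9 30 21 54 27 34 6 40 1 30-5 36-11 56-24z"/><path data-summit="330 396" data-summit-m="612" d="M400 218l-56 24-76 23-20 10-14 13-10 16-3 12-1 14 5 42-17 46 192 0z"/><path data-summit="96 72" data-summit-m="515" d="M88 34l-14 0-2 18-4 10 0 14-5 4 9 4 12 11 22 16 30 17 20 3 22-14 14-17 16-26-6-4-24-10-42-8-10-8-6 6-22-6z"/><path data-summit="158 34" data-summit-m="477" d="M270 34l-153 0 19 18 34 6 42 15 22-4 28-23 8-8z"/><path data-summit="46 34" data-summit-m="489" d="M74 34l-58 0 0 32 20 3 28 11 4-4 0-14 4-10z"/>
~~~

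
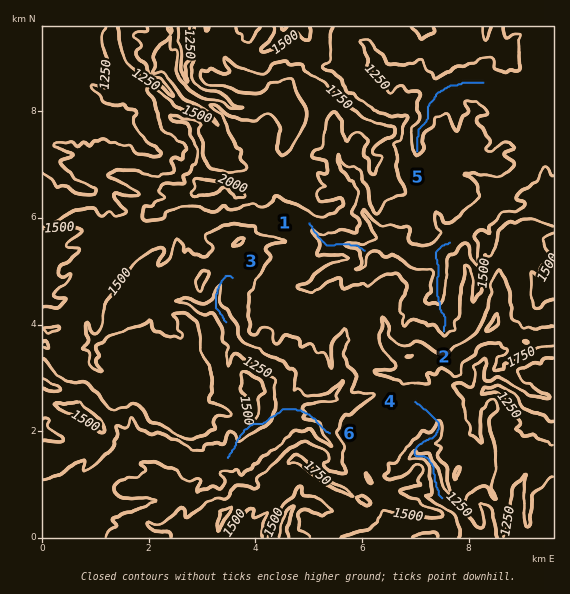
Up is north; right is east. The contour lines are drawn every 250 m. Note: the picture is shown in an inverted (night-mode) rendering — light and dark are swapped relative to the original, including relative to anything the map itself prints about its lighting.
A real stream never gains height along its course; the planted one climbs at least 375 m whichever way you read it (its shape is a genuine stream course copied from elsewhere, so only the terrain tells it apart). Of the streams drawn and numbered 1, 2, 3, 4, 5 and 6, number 6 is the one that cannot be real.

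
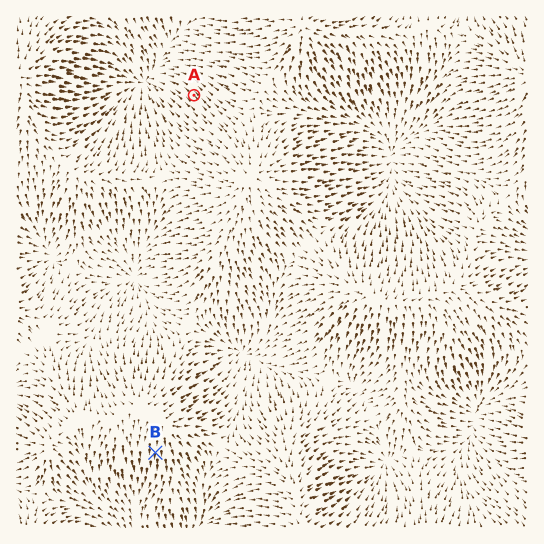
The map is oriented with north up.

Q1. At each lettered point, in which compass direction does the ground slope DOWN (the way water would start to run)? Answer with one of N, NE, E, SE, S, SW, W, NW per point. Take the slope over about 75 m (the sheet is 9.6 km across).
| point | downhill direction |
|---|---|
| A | NW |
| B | S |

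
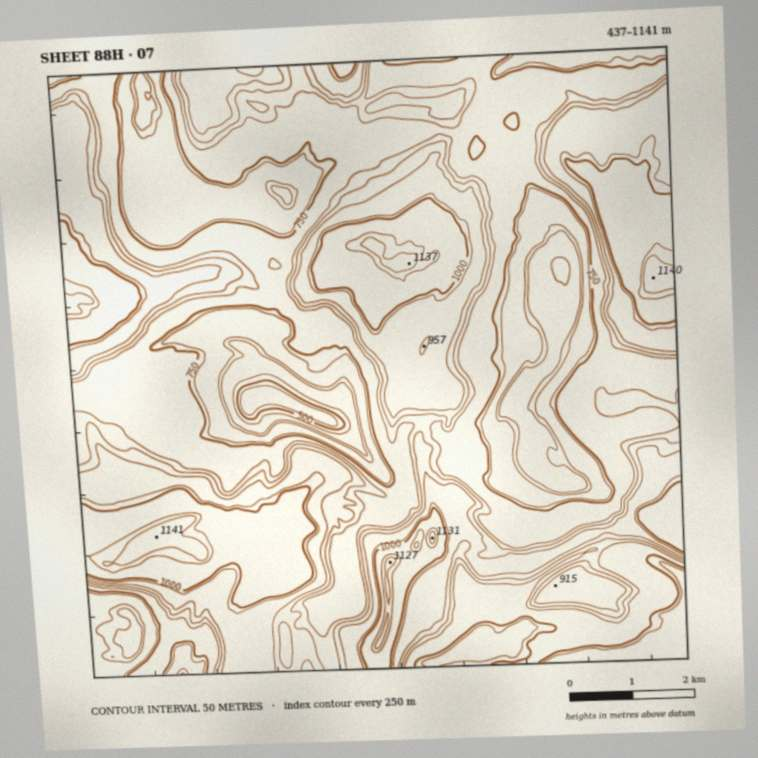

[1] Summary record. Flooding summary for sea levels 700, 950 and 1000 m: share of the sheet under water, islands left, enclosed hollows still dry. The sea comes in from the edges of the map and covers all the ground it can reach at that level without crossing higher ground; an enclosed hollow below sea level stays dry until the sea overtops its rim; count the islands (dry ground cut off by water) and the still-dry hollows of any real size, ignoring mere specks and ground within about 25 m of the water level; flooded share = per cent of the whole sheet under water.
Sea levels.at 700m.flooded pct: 8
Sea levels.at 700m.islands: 0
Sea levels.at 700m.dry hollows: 2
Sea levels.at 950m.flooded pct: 83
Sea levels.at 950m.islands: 1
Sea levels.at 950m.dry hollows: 0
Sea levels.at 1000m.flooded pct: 85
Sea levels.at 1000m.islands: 1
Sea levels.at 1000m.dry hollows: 0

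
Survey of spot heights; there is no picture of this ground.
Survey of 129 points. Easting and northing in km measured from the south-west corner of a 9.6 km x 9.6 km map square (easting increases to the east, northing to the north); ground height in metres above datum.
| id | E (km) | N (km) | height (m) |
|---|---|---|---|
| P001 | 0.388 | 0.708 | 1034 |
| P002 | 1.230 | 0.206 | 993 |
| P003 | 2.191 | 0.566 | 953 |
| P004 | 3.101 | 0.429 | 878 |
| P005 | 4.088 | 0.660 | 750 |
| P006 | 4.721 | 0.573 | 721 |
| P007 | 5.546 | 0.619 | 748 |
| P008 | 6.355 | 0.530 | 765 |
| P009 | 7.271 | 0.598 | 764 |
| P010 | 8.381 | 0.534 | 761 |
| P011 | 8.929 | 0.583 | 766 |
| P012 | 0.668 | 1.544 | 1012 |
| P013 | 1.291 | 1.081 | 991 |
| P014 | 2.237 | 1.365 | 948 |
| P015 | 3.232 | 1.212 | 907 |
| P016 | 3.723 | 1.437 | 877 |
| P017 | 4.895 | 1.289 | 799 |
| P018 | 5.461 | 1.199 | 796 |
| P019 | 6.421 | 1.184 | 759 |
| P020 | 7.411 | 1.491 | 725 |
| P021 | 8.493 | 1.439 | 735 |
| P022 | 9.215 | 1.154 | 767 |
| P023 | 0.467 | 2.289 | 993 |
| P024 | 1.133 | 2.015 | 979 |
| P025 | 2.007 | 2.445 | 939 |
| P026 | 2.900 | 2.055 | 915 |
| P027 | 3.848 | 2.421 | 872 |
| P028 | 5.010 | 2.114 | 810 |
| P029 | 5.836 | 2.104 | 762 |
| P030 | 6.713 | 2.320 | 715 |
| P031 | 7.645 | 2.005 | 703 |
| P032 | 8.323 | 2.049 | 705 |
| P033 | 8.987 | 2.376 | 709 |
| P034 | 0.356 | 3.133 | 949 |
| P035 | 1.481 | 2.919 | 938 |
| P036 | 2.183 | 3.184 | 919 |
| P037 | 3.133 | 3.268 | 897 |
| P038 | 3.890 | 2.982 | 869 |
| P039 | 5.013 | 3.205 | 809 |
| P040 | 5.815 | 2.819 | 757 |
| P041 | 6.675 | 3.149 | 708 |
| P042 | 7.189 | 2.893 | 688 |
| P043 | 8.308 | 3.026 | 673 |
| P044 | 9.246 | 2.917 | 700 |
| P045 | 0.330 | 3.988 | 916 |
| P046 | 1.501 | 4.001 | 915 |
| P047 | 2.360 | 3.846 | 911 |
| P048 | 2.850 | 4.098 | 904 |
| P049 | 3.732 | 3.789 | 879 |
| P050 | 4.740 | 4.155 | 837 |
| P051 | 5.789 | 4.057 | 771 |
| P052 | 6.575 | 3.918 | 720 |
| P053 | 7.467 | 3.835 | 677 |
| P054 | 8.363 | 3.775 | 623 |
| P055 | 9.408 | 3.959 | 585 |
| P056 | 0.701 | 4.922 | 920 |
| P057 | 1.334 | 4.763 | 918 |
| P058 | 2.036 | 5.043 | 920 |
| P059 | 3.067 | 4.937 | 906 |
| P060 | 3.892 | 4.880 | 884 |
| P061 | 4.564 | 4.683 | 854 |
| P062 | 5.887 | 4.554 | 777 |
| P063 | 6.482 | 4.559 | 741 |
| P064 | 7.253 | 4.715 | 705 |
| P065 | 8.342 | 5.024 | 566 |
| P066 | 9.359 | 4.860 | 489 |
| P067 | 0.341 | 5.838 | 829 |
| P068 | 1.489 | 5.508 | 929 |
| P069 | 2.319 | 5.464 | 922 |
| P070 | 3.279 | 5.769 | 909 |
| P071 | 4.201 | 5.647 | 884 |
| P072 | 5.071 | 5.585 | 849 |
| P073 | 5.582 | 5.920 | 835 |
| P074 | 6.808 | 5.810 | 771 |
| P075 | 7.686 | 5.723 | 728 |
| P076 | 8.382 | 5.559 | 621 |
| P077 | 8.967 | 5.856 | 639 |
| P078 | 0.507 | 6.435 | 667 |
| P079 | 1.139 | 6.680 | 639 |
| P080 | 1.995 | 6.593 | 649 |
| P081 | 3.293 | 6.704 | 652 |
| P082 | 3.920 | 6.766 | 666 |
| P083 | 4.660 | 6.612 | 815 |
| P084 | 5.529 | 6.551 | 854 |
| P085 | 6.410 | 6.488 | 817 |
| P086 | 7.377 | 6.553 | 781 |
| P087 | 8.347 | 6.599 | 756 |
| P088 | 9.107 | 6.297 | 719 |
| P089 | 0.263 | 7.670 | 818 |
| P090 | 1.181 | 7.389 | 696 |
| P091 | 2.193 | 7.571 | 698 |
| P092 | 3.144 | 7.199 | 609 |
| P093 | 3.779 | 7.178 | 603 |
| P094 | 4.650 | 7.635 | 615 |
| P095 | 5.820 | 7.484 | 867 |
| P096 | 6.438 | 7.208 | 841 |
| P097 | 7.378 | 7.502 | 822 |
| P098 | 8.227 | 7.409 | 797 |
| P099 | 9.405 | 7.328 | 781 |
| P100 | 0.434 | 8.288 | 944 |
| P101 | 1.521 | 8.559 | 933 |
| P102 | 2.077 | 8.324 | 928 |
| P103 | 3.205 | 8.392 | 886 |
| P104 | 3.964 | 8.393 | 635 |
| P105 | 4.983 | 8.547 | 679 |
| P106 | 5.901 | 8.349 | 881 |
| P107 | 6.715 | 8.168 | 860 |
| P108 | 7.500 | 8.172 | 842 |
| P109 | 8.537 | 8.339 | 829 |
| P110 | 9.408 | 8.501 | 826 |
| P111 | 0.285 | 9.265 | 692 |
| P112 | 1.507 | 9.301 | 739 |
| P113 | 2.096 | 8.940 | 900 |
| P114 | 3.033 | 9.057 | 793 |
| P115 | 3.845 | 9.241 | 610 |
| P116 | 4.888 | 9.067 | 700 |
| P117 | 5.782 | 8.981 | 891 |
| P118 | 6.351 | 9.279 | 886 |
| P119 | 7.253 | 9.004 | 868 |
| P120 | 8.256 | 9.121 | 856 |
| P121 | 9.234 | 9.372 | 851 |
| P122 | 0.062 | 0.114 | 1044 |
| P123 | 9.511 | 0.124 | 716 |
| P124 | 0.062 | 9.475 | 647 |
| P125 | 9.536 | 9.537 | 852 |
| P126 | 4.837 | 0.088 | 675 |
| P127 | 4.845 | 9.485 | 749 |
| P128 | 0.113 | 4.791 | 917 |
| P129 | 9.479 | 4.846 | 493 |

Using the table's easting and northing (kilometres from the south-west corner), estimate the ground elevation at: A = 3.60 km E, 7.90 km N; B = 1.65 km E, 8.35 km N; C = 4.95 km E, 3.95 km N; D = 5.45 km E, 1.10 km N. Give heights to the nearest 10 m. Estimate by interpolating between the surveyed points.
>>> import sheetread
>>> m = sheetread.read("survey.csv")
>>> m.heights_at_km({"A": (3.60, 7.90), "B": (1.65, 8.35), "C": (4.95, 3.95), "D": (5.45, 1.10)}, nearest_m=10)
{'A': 680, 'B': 930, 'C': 820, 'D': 790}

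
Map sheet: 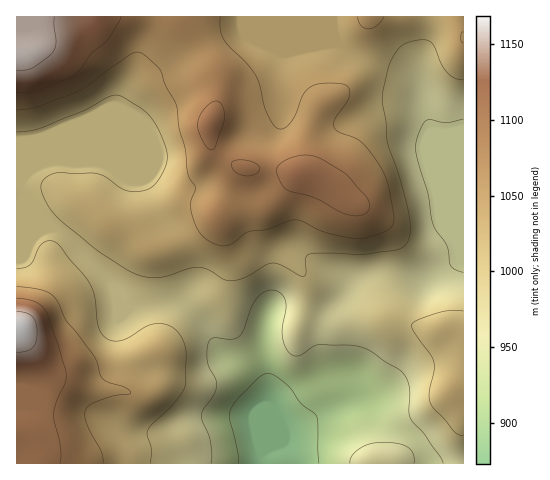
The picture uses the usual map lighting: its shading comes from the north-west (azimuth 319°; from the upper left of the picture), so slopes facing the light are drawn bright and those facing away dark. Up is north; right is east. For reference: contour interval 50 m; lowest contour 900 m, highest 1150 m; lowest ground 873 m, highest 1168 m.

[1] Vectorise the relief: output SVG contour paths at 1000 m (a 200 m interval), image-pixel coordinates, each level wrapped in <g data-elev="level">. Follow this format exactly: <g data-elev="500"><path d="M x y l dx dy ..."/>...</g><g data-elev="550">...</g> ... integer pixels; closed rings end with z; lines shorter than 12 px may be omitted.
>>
<g data-elev="1000"><path d="M150 463l1-14-4-14 1-5 26-27 8-11 3-7 1-34-2-8-4-8-9-9-13-3-12 3-16 11-8 3-9 1-8-3-4-5-3-7-3-28-4-13-31-39-6-5-6 0-5 2-4 5-8 16-6 4-8 0"/><path d="M463 311l-12-1-13 3-20 7-4 2-3 4 3 6 17 23 3 7 0 9-5 22 2 11 23 27 5 4 4 1"/><path d="M17 132l15-2 11-3 41-17 27-14 6-1 6 2 23 15 12 16 7 16 2 10-1 10-4 9-10 14-7 3-9 2-13-3-17-12-9-3-37-1-8 1-9 6-2 8 6 16 10 13 44 36 28 18 14 5 9 2 10-1 26-8 11-2 9 3 16 10 10 1 11-4 21-12 7-2 7 2 19 10 5 1 2-3 0-15 3-4 24-1 28 1 32-3 10-4 5-6 2-12-1-15-10-39-11-31-2-22-4-21 1-11 6-23 9-18 5-4 7-3 11-2 7 1 6 5 7 17 6 9 8 6 8 2"/></g>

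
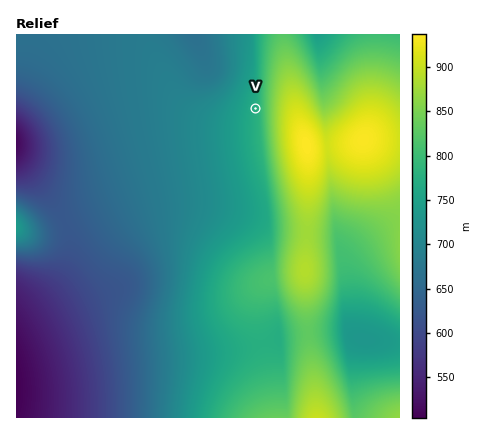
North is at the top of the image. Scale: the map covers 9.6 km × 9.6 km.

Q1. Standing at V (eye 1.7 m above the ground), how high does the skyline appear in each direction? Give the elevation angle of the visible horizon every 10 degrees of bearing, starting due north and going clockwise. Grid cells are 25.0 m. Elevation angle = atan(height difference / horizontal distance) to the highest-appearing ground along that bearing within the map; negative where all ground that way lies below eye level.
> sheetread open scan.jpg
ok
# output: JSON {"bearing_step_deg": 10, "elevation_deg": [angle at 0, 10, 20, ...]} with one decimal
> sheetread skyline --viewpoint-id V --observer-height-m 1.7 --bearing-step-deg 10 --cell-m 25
{"bearing_step_deg": 10, "elevation_deg": [-0.6, 1.2, 3.1, 4.9, 6.5, 7.9, 9.0, 9.9, 10.4, 10.6, 10.5, 10.1, 9.3, 8.2, 6.8, 5.1, 3.1, 1.1, 0.5, 0.1, -0.6, -1.2, -1.4, -1.5, -0.7, -1.4, -1.6, -1.5, -1.1, -1.1, -1.4, -1.9, -2.6, -2.6, -2.1, -1.6]}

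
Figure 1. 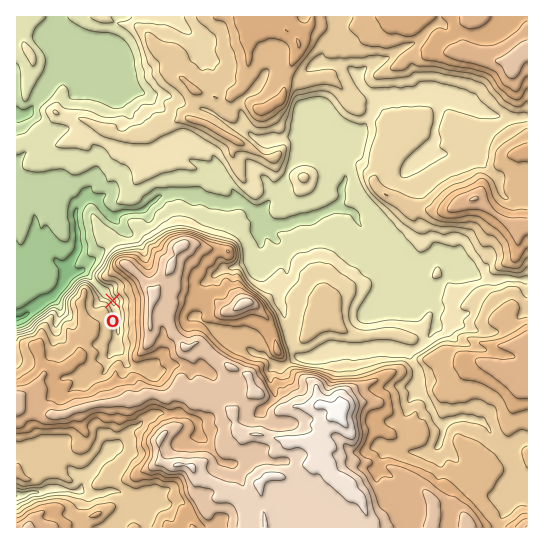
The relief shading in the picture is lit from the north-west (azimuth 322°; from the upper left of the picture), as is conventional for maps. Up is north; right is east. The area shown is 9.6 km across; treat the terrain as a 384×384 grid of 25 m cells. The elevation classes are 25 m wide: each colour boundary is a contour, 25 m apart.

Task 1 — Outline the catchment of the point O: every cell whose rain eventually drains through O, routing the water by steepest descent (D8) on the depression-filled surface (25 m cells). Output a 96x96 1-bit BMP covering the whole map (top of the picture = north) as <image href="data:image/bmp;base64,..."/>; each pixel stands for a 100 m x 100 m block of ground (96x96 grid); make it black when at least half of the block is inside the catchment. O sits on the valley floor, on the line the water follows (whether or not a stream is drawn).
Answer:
<image width="96" height="96" href="data:image/bmp;base64,Qk2+BAAAAAAAAD4AAAAoAAAAYAAAAGAAAAABAAEAAAAAAIAEAAATCwAAEwsAAAIAAAAAAAAA////AAAAAAAAAAAAAAAAAAAAAAAAAAAAAAAAAAAAAAAAAAAAAAAAAAAAAAAAAAAAAAAAAAAAAAAAAAAAAAAAAAAAAAAAAAAAAAAAAAAAAAAAAAAAAAAAAAAAAAAAAAAAAAAAAAAAAAAAAAAAAAAAAAAAAAAAAAAAAAAAAAAAAAAAAAAAAAAAAAAAAAAAAAAAAAAAAAAAAAAAAAAAAAAAAAAAAAAAAAAAAAAAAAAAAAAAAAAAAAAAAAAAAAAAAAAAAAAAAAAAAAAAAAAAAAAAAAAAAAAAAAAAAAAAAAAAAAAAAAAAAAAAAAAAAAAAAAAAAAAAAAAAAAAAAAAAAAAAAAAAAAAfgAAAAAAAAAAAAAB/8AAAAIAAAAAAAAD//8AAA8AAAAAAAAB///4A/+AAAAAAAAAf///9//AAAAAAAAAP//////AAAAAAAAAH//////AAAAAAAAAH//////AAAAAAAAAB/////8AAAAAAAAAAP////wAAAAAAAAAAH////AAAAAAAAAAAD///+AAAAAAAAAAAD///8AAAAAAAAAAAD//+YAAAAAAAAAAAD//+AAAAAAAAAAAAB//8AAAAAAAAAAAAA//4AAAAAAAAAAAAAf/4AAAAAAAAAAAAAP/4AAAAAAAAAAAAAP/4AAAAAAAAAAAAAH/4AAAAAAAAAAAAAD/4AAAAAAAAAAAAAB/4AAAAAAAAAAAAAA+4AAAAAAAAAAAAAAAYAAAAAAAAAAAAAAAIAAAAAAAAAAAAAAAIAAAAAAAAAAAAAAAAAAAAAAAAAAAAAAAAAAAAAAAAAAAAAAAAAAAAAAAAAAAAAAAAAAAAAAAAAAAAAAAAAAAAAAAAAAAAAAAAAAAAAAAAAAAAAAAAAAAAAAAAAAAAAAAAAAAAAAAAAAAAAAAAAAAAAAAAAAAAAAAAAAAAAAAAAAAAAAAAAAAAAAAAAAAAAAAAAAAAAAAAAAAAAAAAAAAAAAAAAAAAAAAAAAAAAAAAAAAAAAAAAAAAAAAAAAAAAAAAAAAAAAAAAAAAAAAAAAAAAAAAAAAAAAAAAAAAAAAAAAAAAAAAAAAAAAAAAAAAAAAAAAAAAAAAAAAAAAAAAAAAAAAAAAAAAAAAAAAAAAAAAAAAAAAAAAAAAAAAAAAAAAAAAAAAAAAAAAAAAAAAAAAAAAAAAAAAAAAAAAAAAAAAAAAAAAAAAAAAAAAAAAAAAAAAAAAAAAAAAAAAAAAAAAAAAAAAAAAAAAAAAAAAAAAAAAAAAAAAAAAAAAAAAAAAAAAAAAAAAAAAAAAAAAAAAAAAAAAAAAAAAAAAAAAAAAAAAAAAAAAAAAAAAAAAAAAAAAAAAAAAAAAAAAAAAAAAAAAAAAAAAAAAAAAAAAAAAAAAAAAAAAAAAAAAAAAAAAAAAAAAAAAAAAAAAAAAAAAAAAAAAAAAAAAAAAAAAAAAAAAAAAAAAAAAAAAAAAAAAAAAAAAAAAAAAAAAAAAAAAAAAAAAAAAAAAAAAAAAAAAAAAAAAAAAAAAAAAAAAAAAAAAAAAAAAAAAAAAAAAA="/>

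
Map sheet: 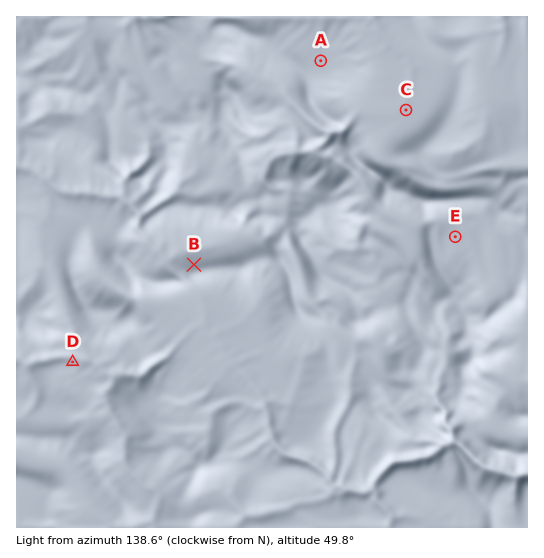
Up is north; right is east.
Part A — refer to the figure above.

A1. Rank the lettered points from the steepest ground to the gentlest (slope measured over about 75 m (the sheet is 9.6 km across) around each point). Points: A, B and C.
B A C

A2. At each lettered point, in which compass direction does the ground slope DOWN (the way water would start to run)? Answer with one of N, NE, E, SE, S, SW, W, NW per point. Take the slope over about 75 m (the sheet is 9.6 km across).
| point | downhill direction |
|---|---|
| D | NE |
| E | NE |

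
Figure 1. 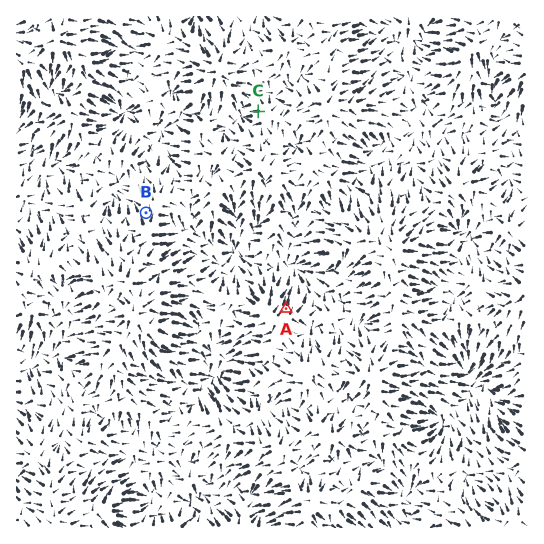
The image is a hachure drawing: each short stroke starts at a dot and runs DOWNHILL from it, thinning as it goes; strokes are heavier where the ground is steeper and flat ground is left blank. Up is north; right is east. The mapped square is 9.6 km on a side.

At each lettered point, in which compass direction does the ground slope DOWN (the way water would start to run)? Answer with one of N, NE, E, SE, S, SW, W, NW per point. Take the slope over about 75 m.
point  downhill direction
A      N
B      N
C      W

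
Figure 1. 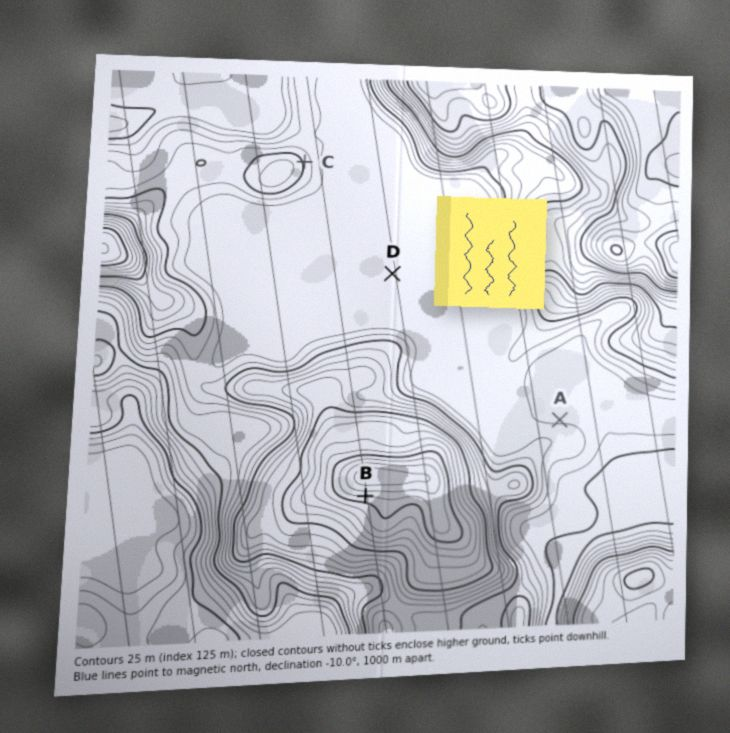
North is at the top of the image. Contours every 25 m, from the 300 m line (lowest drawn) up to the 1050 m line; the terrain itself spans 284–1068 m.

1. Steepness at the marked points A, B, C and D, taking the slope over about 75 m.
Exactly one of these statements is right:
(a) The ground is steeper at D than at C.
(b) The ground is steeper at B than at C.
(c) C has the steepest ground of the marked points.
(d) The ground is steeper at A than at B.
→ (b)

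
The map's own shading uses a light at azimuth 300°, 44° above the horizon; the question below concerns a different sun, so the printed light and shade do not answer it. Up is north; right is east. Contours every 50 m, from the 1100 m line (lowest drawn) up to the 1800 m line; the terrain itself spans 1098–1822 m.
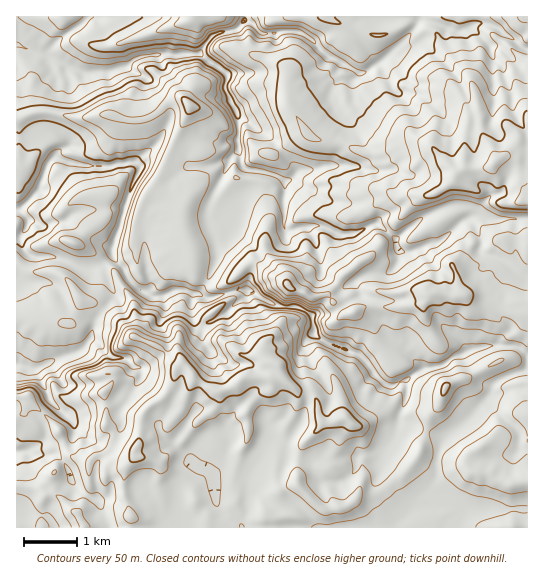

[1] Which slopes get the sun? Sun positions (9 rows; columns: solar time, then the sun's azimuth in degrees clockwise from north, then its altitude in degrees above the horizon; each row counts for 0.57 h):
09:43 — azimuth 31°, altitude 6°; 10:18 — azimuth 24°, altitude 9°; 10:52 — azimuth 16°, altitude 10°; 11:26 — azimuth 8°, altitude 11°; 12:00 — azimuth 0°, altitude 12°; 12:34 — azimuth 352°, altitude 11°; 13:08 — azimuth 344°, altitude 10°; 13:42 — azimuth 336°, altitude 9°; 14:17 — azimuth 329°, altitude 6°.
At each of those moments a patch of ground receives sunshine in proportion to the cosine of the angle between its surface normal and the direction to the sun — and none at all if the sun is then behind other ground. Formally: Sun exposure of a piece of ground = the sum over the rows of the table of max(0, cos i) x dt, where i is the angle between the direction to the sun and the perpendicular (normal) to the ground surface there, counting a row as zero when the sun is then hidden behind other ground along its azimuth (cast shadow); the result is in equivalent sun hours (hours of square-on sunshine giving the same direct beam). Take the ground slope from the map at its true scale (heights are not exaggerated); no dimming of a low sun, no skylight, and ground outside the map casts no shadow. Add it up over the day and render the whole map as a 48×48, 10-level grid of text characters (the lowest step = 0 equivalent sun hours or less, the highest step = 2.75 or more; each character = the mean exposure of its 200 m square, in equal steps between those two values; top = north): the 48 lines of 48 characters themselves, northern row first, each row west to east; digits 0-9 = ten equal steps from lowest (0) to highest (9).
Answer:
111110354345676311100412100001334445424100010011
110004544566410000005950000001122332022443434200
110011244410000000178688676200111000123456661330
432100000000000000001235765630001001356456764436
354310000000313564000001344355100134567856865453
444433100033157778600133333444533554544574655544
545444567897767743203222333333466563332335354545
666766799966763674210012344444344456443223345555
778999998655530135871011233444344446745333444555
300024321234211200153201013445434445664533434563
111100000000003100113631112345543444467554344244
333200000000014111111475211133455443245554335433
442012210000053222222245400000024322212455435643
430220000000252221124200000000000111221255554223
211356655652642344436400000013455334212133210113
101246777516633443242233102333445666665421200033
003466544226333432222233334433332224455300010123
046652111134223321222345445554323210100000001321
413312333242223322223345444334432002100000000000
342344331142222333333345320000000011000000122101
478888400242222334333455456654114760010013434433
642002341322222234335754565645787521001466432222
631000015312222223347765999655676324456685453122
367651124502122222366227798656740023567524333422
211147533420110012552012576454203567887643443333
444414654261000000200000016897354578645554543334
444432344459645634452220000112455321221101122334
444342014867998778616965200000463111000000022223
233333214798669983388887620003000100000000000101
111111124599996776899799641000000110000200000010
000000143511698665258654441110000121111220000000
000001455000015786202544434664100022210000247862
101379999500014377641112556646762012300027764102
667977875441232147868642256744645100026997610015
997651124224552113773101026653444620255551010343
666254321235752200000011001254444477433300002344
227400013357412211000200000135665443443101123344
222752234433113123001110010134467422212001235412
011374332343321110011222222410013223321012355531
000025522355321211222212224200000123454234674233
012136764452334112223123331001000123443356532223
655622423421242222222123333222212234421334323334
555520222200002333232233345322124334311221344444
554122111100011233332233443322254342112210001343
113454100232222233333333311555553322122220000000
110047532333322223333333220144531222223222100000
321113443244322222322233333001000222233322333222
333211443101222323332210000100001222333223345554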